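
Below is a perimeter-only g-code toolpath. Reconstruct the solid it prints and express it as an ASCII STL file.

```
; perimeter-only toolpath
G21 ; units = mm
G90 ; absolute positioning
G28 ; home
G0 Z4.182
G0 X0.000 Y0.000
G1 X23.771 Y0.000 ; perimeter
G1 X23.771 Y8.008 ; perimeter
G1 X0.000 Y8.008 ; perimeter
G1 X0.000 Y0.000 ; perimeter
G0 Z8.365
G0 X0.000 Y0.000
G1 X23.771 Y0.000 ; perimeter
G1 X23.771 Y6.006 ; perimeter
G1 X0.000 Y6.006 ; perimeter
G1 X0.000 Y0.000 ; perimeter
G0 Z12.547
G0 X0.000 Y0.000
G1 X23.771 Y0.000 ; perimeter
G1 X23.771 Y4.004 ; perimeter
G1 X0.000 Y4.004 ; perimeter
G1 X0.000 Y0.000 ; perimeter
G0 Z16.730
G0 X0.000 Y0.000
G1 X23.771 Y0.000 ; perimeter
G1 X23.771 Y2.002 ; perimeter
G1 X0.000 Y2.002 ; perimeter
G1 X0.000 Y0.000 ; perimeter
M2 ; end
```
solid part
  facet normal 0.0000 0.0000 -1.0000
    outer loop
      vertex 23.771 10.010 0.000
      vertex 23.771 0.000 0.000
      vertex 0.000 0.000 0.000
    endloop
  endfacet
  facet normal 0.0000 0.0000 -1.0000
    outer loop
      vertex 0.000 10.010 0.000
      vertex 23.771 10.010 0.000
      vertex 0.000 0.000 0.000
    endloop
  endfacet
  facet normal 0.0000 -1.0000 0.0000
    outer loop
      vertex 0.000 0.000 0.000
      vertex 23.771 0.000 0.000
      vertex 23.771 0.000 20.912
    endloop
  endfacet
  facet normal 0.0000 -1.0000 0.0000
    outer loop
      vertex 0.000 0.000 0.000
      vertex 23.771 0.000 20.912
      vertex 0.000 0.000 20.912
    endloop
  endfacet
  facet normal 0.0000 0.9020 0.4318
    outer loop
      vertex 0.000 0.000 20.912
      vertex 23.771 0.000 20.912
      vertex 23.771 10.010 0.000
    endloop
  endfacet
  facet normal 0.0000 0.9020 0.4318
    outer loop
      vertex 0.000 0.000 20.912
      vertex 23.771 10.010 0.000
      vertex 0.000 10.010 0.000
    endloop
  endfacet
  facet normal -1.0000 0.0000 0.0000
    outer loop
      vertex 0.000 0.000 20.912
      vertex 0.000 10.010 0.000
      vertex 0.000 0.000 0.000
    endloop
  endfacet
  facet normal 1.0000 0.0000 0.0000
    outer loop
      vertex 23.771 0.000 0.000
      vertex 23.771 10.010 0.000
      vertex 23.771 0.000 20.912
    endloop
  endfacet
endsolid part

The G0 Z moves step by Δz≈4.182 mm. The G1 loops shrink linearly with z, so the solid tapers from its base footprint up to z≈20.9. Closing with a flat bottom cap and the tapered top and triangulating gives 8 facets — a wedge (ramp): 23.8 × 10 mm base, rising to 20.9 mm along the y=0 edge and sloping linearly to z=0 at y=10.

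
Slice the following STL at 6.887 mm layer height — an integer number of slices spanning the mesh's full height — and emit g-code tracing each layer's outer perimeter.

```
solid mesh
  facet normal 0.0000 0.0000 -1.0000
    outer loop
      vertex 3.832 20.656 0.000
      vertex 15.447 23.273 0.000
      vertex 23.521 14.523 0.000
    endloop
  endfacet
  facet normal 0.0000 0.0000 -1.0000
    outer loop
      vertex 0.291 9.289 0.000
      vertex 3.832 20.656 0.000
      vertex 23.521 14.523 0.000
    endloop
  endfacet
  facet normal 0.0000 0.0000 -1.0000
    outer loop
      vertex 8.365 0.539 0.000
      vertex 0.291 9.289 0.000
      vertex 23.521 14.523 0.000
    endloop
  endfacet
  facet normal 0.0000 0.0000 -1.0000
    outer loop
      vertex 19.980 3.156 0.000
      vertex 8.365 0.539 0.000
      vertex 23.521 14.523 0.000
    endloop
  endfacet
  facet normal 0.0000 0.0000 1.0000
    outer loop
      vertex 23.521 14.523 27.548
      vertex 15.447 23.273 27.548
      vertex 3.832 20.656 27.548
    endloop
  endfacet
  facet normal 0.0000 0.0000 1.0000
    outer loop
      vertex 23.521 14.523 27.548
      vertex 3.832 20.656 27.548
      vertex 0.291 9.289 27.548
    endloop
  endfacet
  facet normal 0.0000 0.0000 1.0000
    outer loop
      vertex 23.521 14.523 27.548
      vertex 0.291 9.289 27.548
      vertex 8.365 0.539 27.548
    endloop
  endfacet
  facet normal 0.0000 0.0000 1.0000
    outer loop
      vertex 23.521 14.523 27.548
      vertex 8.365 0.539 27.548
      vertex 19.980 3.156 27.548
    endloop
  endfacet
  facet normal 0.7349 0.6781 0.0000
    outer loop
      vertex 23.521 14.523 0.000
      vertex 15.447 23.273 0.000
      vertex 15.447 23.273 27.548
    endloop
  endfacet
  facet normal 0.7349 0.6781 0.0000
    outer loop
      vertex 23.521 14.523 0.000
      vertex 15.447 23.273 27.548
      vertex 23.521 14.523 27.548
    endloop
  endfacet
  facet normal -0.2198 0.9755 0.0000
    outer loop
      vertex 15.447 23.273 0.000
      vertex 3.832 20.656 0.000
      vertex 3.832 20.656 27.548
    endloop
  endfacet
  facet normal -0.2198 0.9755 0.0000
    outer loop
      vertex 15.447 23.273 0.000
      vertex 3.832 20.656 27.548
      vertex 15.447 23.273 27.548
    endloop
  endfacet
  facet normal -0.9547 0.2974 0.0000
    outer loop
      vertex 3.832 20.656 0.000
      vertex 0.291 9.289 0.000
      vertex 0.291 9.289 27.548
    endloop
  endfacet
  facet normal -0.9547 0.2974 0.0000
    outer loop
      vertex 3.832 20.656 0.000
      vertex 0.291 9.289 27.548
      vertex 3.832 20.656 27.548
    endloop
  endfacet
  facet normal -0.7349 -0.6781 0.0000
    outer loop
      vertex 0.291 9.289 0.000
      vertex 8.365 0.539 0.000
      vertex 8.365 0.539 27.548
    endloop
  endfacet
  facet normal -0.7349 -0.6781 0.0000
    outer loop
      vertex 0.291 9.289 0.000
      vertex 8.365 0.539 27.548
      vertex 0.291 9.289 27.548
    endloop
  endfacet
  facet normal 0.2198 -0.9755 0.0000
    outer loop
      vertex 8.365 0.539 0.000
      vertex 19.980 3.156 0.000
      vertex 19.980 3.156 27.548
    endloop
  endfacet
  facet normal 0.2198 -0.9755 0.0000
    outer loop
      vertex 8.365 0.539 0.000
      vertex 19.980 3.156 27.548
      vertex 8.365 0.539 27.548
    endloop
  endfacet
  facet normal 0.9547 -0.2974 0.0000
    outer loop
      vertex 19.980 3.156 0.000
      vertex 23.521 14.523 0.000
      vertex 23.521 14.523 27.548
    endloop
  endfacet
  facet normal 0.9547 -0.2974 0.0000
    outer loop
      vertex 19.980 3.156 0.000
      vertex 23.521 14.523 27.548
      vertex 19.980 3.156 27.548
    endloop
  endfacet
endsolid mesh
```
; perimeter-only toolpath
G21 ; units = mm
G90 ; absolute positioning
G28 ; home
; layer 1
G0 Z6.887
G0 X23.521 Y14.523
G1 X15.447 Y23.273
G1 X3.832 Y20.656
G1 X0.291 Y9.289
G1 X8.365 Y0.539
G1 X19.980 Y3.156
G1 X23.521 Y14.523
; layer 2
G0 Z13.774
G0 X23.521 Y14.523
G1 X15.447 Y23.273
G1 X3.832 Y20.656
G1 X0.291 Y9.289
G1 X8.365 Y0.539
G1 X19.980 Y3.156
G1 X23.521 Y14.523
; layer 3
G0 Z20.661
G0 X23.521 Y14.523
G1 X15.447 Y23.273
G1 X3.832 Y20.656
G1 X0.291 Y9.289
G1 X8.365 Y0.539
G1 X19.980 Y3.156
G1 X23.521 Y14.523
; layer 4
G0 Z27.548
G0 X23.521 Y14.523
G1 X15.447 Y23.273
G1 X3.832 Y20.656
G1 X0.291 Y9.289
G1 X8.365 Y0.539
G1 X19.980 Y3.156
G1 X23.521 Y14.523
M2 ; end

The solid is a regular 6-sided prism (a cylinder approximated with 6 flat sides), circumscribed radius ≈ 11.9 mm, height ≈ 27.5 mm. Slicing at Δz = 6.887 mm — 4 equal slices spanning the solid's height, so layer i sits at z = i·h/4 — gives 4 non-empty perimeters. Each is a 6-segment closed polygon; G0 lifts to the layer z and rapids to the start vertex, then G1 traces the edges.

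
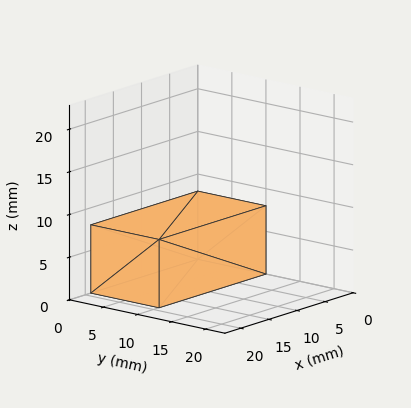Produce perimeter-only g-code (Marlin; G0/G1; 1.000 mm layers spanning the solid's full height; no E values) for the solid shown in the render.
Reading the render: the shape is a rectangular box, roughly 19 × 10 mm footprint and 8 mm tall (dimensions read to the nearest mm from the axis ticks). For the g-code, the solid's height is divided into equal slices at the stated Δz and each level perimeter traced with G1 moves after a G0 lift.

; perimeter-only toolpath
G21 ; units = mm
G90 ; absolute positioning
G28 ; home
; layer 1
G0 Z1.000
G0 X0.000 Y0.000
G1 X19.000 Y0.000
G1 X19.000 Y10.000
G1 X0.000 Y10.000
G1 X0.000 Y0.000
; layer 2
G0 Z2.000
G0 X0.000 Y0.000
G1 X19.000 Y0.000
G1 X19.000 Y10.000
G1 X0.000 Y10.000
G1 X0.000 Y0.000
; layer 3
G0 Z3.000
G0 X0.000 Y0.000
G1 X19.000 Y0.000
G1 X19.000 Y10.000
G1 X0.000 Y10.000
G1 X0.000 Y0.000
; layer 4
G0 Z4.000
G0 X0.000 Y0.000
G1 X19.000 Y0.000
G1 X19.000 Y10.000
G1 X0.000 Y10.000
G1 X0.000 Y0.000
; layer 5
G0 Z5.000
G0 X0.000 Y0.000
G1 X19.000 Y0.000
G1 X19.000 Y10.000
G1 X0.000 Y10.000
G1 X0.000 Y0.000
; layer 6
G0 Z6.000
G0 X0.000 Y0.000
G1 X19.000 Y0.000
G1 X19.000 Y10.000
G1 X0.000 Y10.000
G1 X0.000 Y0.000
; layer 7
G0 Z7.000
G0 X0.000 Y0.000
G1 X19.000 Y0.000
G1 X19.000 Y10.000
G1 X0.000 Y10.000
G1 X0.000 Y0.000
; layer 8
G0 Z8.000
G0 X0.000 Y0.000
G1 X19.000 Y0.000
G1 X19.000 Y10.000
G1 X0.000 Y10.000
G1 X0.000 Y0.000
M2 ; end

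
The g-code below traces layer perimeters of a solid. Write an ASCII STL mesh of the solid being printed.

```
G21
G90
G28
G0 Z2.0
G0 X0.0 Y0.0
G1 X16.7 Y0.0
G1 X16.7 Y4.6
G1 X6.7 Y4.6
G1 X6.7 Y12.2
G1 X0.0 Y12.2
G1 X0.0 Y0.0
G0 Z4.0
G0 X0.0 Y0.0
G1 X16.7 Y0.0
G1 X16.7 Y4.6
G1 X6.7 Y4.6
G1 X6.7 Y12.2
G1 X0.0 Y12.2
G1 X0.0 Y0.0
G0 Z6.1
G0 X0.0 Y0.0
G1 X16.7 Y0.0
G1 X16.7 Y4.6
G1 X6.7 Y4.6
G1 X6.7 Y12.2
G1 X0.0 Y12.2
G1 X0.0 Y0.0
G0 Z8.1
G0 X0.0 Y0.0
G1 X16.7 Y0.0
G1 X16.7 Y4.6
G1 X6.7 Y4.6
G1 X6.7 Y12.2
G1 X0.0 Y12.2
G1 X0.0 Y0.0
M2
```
solid part
  facet normal 0.0000 0.0000 -1.0000
    outer loop
      vertex 16.7 4.6 0.0
      vertex 16.7 0.0 0.0
      vertex 0.0 0.0 0.0
    endloop
  endfacet
  facet normal 0.0000 0.0000 -1.0000
    outer loop
      vertex 6.7 4.6 0.0
      vertex 16.7 4.6 0.0
      vertex 0.0 0.0 0.0
    endloop
  endfacet
  facet normal 0.0000 0.0000 -1.0000
    outer loop
      vertex 6.7 12.2 0.0
      vertex 6.7 4.6 0.0
      vertex 0.0 0.0 0.0
    endloop
  endfacet
  facet normal 0.0000 0.0000 -1.0000
    outer loop
      vertex 0.0 12.2 0.0
      vertex 6.7 12.2 0.0
      vertex 0.0 0.0 0.0
    endloop
  endfacet
  facet normal 0.0000 0.0000 1.0000
    outer loop
      vertex 0.0 0.0 8.1
      vertex 16.7 0.0 8.1
      vertex 16.7 4.6 8.1
    endloop
  endfacet
  facet normal 0.0000 0.0000 1.0000
    outer loop
      vertex 0.0 0.0 8.1
      vertex 16.7 4.6 8.1
      vertex 6.7 4.6 8.1
    endloop
  endfacet
  facet normal 0.0000 0.0000 1.0000
    outer loop
      vertex 0.0 0.0 8.1
      vertex 6.7 4.6 8.1
      vertex 6.7 12.2 8.1
    endloop
  endfacet
  facet normal 0.0000 0.0000 1.0000
    outer loop
      vertex 0.0 0.0 8.1
      vertex 6.7 12.2 8.1
      vertex 0.0 12.2 8.1
    endloop
  endfacet
  facet normal 0.0000 -1.0000 0.0000
    outer loop
      vertex 0.0 0.0 0.0
      vertex 16.7 0.0 0.0
      vertex 16.7 0.0 8.1
    endloop
  endfacet
  facet normal 0.0000 -1.0000 0.0000
    outer loop
      vertex 0.0 0.0 0.0
      vertex 16.7 0.0 8.1
      vertex 0.0 0.0 8.1
    endloop
  endfacet
  facet normal 1.0000 0.0000 0.0000
    outer loop
      vertex 16.7 0.0 0.0
      vertex 16.7 4.6 0.0
      vertex 16.7 4.6 8.1
    endloop
  endfacet
  facet normal 1.0000 0.0000 0.0000
    outer loop
      vertex 16.7 0.0 0.0
      vertex 16.7 4.6 8.1
      vertex 16.7 0.0 8.1
    endloop
  endfacet
  facet normal 0.0000 1.0000 0.0000
    outer loop
      vertex 16.7 4.6 0.0
      vertex 6.7 4.6 0.0
      vertex 6.7 4.6 8.1
    endloop
  endfacet
  facet normal 0.0000 1.0000 0.0000
    outer loop
      vertex 16.7 4.6 0.0
      vertex 6.7 4.6 8.1
      vertex 16.7 4.6 8.1
    endloop
  endfacet
  facet normal 1.0000 0.0000 0.0000
    outer loop
      vertex 6.7 4.6 0.0
      vertex 6.7 12.2 0.0
      vertex 6.7 12.2 8.1
    endloop
  endfacet
  facet normal 1.0000 0.0000 0.0000
    outer loop
      vertex 6.7 4.6 0.0
      vertex 6.7 12.2 8.1
      vertex 6.7 4.6 8.1
    endloop
  endfacet
  facet normal 0.0000 1.0000 0.0000
    outer loop
      vertex 6.7 12.2 0.0
      vertex 0.0 12.2 0.0
      vertex 0.0 12.2 8.1
    endloop
  endfacet
  facet normal 0.0000 1.0000 0.0000
    outer loop
      vertex 6.7 12.2 0.0
      vertex 0.0 12.2 8.1
      vertex 6.7 12.2 8.1
    endloop
  endfacet
  facet normal -1.0000 0.0000 0.0000
    outer loop
      vertex 0.0 12.2 0.0
      vertex 0.0 0.0 0.0
      vertex 0.0 0.0 8.1
    endloop
  endfacet
  facet normal -1.0000 0.0000 0.0000
    outer loop
      vertex 0.0 12.2 0.0
      vertex 0.0 0.0 8.1
      vertex 0.0 12.2 8.1
    endloop
  endfacet
endsolid part

The G0 Z moves step by Δz≈2.0 mm. Every layer's G1 loop is the same polygon, so the solid is a straight extrusion of it from z=0 to z≈8.1. Closing with flat bottom and top caps and triangulating gives 20 facets — an L-shaped prism: outer 16.7 × 12.2 mm, arm thicknesses ≈ 4.6 mm (horizontal) and 6.7 mm (vertical), extruded 8.1 mm in z.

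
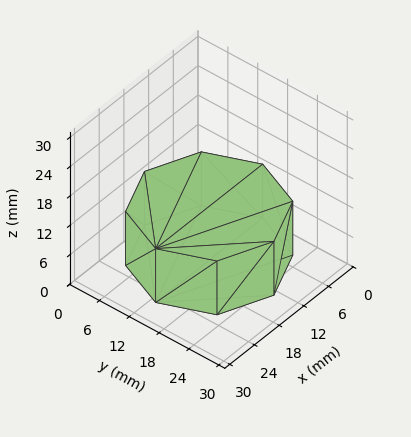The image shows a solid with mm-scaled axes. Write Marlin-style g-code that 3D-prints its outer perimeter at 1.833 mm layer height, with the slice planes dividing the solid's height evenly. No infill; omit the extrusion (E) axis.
Reading the render: the shape is a regular 8-sided prism (a cylinder approximated with 8 flat sides), circumscribed radius ≈ 13 mm, height ≈ 11 mm (dimensions read to the nearest mm from the axis ticks). For the g-code, the solid's height is divided into equal slices at the stated Δz and each level perimeter traced with G1 moves after a G0 lift.

; perimeter-only toolpath
G21 ; units = mm
G90 ; absolute positioning
G28 ; home
; layer 1
G0 Z1.833
G0 X26.000 Y13.000
G1 X22.192 Y22.192
G1 X13.000 Y26.000
G1 X3.808 Y22.192
G1 X0.000 Y13.000
G1 X3.808 Y3.808
G1 X13.000 Y0.000
G1 X22.192 Y3.808
G1 X26.000 Y13.000
; layer 2
G0 Z3.667
G0 X26.000 Y13.000
G1 X22.192 Y22.192
G1 X13.000 Y26.000
G1 X3.808 Y22.192
G1 X0.000 Y13.000
G1 X3.808 Y3.808
G1 X13.000 Y0.000
G1 X22.192 Y3.808
G1 X26.000 Y13.000
; layer 3
G0 Z5.500
G0 X26.000 Y13.000
G1 X22.192 Y22.192
G1 X13.000 Y26.000
G1 X3.808 Y22.192
G1 X0.000 Y13.000
G1 X3.808 Y3.808
G1 X13.000 Y0.000
G1 X22.192 Y3.808
G1 X26.000 Y13.000
; layer 4
G0 Z7.333
G0 X26.000 Y13.000
G1 X22.192 Y22.192
G1 X13.000 Y26.000
G1 X3.808 Y22.192
G1 X0.000 Y13.000
G1 X3.808 Y3.808
G1 X13.000 Y0.000
G1 X22.192 Y3.808
G1 X26.000 Y13.000
; layer 5
G0 Z9.167
G0 X26.000 Y13.000
G1 X22.192 Y22.192
G1 X13.000 Y26.000
G1 X3.808 Y22.192
G1 X0.000 Y13.000
G1 X3.808 Y3.808
G1 X13.000 Y0.000
G1 X22.192 Y3.808
G1 X26.000 Y13.000
; layer 6
G0 Z11.000
G0 X26.000 Y13.000
G1 X22.192 Y22.192
G1 X13.000 Y26.000
G1 X3.808 Y22.192
G1 X0.000 Y13.000
G1 X3.808 Y3.808
G1 X13.000 Y0.000
G1 X22.192 Y3.808
G1 X26.000 Y13.000
M2 ; end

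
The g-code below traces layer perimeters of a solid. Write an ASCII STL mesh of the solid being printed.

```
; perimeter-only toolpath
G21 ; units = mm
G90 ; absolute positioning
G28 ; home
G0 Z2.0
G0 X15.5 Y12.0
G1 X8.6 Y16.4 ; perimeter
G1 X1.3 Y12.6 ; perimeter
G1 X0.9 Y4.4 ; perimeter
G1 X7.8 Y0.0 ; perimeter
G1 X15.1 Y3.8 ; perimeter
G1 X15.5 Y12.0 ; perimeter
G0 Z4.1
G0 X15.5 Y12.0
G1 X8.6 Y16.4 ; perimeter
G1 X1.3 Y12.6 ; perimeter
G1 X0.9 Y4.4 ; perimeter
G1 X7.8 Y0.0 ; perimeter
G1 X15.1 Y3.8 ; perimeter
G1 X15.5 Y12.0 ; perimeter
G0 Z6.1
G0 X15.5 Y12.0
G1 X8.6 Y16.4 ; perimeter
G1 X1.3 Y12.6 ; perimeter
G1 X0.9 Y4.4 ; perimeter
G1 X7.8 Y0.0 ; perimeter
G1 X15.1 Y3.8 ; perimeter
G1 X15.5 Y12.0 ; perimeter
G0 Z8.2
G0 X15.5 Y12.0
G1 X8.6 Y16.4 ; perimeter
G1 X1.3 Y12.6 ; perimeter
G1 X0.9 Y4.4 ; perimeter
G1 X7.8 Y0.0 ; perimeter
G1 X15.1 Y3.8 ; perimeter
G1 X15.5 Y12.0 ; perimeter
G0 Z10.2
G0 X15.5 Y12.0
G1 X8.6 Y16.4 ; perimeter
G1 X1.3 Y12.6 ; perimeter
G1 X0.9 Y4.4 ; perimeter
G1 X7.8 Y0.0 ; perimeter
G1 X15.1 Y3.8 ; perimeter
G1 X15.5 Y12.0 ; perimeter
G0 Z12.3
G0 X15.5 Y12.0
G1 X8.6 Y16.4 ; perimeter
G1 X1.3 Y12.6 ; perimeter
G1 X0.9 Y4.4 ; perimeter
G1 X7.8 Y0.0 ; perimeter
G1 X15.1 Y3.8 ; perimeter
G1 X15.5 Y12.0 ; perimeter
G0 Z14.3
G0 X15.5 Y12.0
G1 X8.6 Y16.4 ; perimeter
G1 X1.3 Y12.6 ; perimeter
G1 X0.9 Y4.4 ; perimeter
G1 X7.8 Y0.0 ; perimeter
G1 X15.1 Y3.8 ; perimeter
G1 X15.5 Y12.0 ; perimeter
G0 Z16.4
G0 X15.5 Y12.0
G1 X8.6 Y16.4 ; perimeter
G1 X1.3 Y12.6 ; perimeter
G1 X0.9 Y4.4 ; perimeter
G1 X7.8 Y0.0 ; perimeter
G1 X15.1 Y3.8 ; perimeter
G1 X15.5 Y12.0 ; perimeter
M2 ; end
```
solid part
  facet normal 0.0000 0.0000 -1.0000
    outer loop
      vertex 1.3 12.6 0.0
      vertex 8.6 16.4 0.0
      vertex 15.5 12.0 0.0
    endloop
  endfacet
  facet normal 0.0000 0.0000 -1.0000
    outer loop
      vertex 0.9 4.4 0.0
      vertex 1.3 12.6 0.0
      vertex 15.5 12.0 0.0
    endloop
  endfacet
  facet normal 0.0000 0.0000 -1.0000
    outer loop
      vertex 7.8 0.0 0.0
      vertex 0.9 4.4 0.0
      vertex 15.5 12.0 0.0
    endloop
  endfacet
  facet normal 0.0000 0.0000 -1.0000
    outer loop
      vertex 15.1 3.8 0.0
      vertex 7.8 0.0 0.0
      vertex 15.5 12.0 0.0
    endloop
  endfacet
  facet normal 0.0000 0.0000 1.0000
    outer loop
      vertex 15.5 12.0 16.4
      vertex 8.6 16.4 16.4
      vertex 1.3 12.6 16.4
    endloop
  endfacet
  facet normal 0.0000 0.0000 1.0000
    outer loop
      vertex 15.5 12.0 16.4
      vertex 1.3 12.6 16.4
      vertex 0.9 4.4 16.4
    endloop
  endfacet
  facet normal 0.0000 0.0000 1.0000
    outer loop
      vertex 15.5 12.0 16.4
      vertex 0.9 4.4 16.4
      vertex 7.8 0.0 16.4
    endloop
  endfacet
  facet normal 0.0000 0.0000 1.0000
    outer loop
      vertex 15.5 12.0 16.4
      vertex 7.8 0.0 16.4
      vertex 15.1 3.8 16.4
    endloop
  endfacet
  facet normal 0.5377 0.8432 0.0000
    outer loop
      vertex 15.5 12.0 0.0
      vertex 8.6 16.4 0.0
      vertex 8.6 16.4 16.4
    endloop
  endfacet
  facet normal 0.5377 0.8432 0.0000
    outer loop
      vertex 15.5 12.0 0.0
      vertex 8.6 16.4 16.4
      vertex 15.5 12.0 16.4
    endloop
  endfacet
  facet normal -0.4617 0.8870 0.0000
    outer loop
      vertex 8.6 16.4 0.0
      vertex 1.3 12.6 0.0
      vertex 1.3 12.6 16.4
    endloop
  endfacet
  facet normal -0.4617 0.8870 0.0000
    outer loop
      vertex 8.6 16.4 0.0
      vertex 1.3 12.6 16.4
      vertex 8.6 16.4 16.4
    endloop
  endfacet
  facet normal -0.9988 0.0487 0.0000
    outer loop
      vertex 1.3 12.6 0.0
      vertex 0.9 4.4 0.0
      vertex 0.9 4.4 16.4
    endloop
  endfacet
  facet normal -0.9988 0.0487 0.0000
    outer loop
      vertex 1.3 12.6 0.0
      vertex 0.9 4.4 16.4
      vertex 1.3 12.6 16.4
    endloop
  endfacet
  facet normal -0.5377 -0.8432 0.0000
    outer loop
      vertex 0.9 4.4 0.0
      vertex 7.8 0.0 0.0
      vertex 7.8 0.0 16.4
    endloop
  endfacet
  facet normal -0.5377 -0.8432 0.0000
    outer loop
      vertex 0.9 4.4 0.0
      vertex 7.8 0.0 16.4
      vertex 0.9 4.4 16.4
    endloop
  endfacet
  facet normal 0.4617 -0.8870 0.0000
    outer loop
      vertex 7.8 0.0 0.0
      vertex 15.1 3.8 0.0
      vertex 15.1 3.8 16.4
    endloop
  endfacet
  facet normal 0.4617 -0.8870 0.0000
    outer loop
      vertex 7.8 0.0 0.0
      vertex 15.1 3.8 16.4
      vertex 7.8 0.0 16.4
    endloop
  endfacet
  facet normal 0.9988 -0.0487 0.0000
    outer loop
      vertex 15.1 3.8 0.0
      vertex 15.5 12.0 0.0
      vertex 15.5 12.0 16.4
    endloop
  endfacet
  facet normal 0.9988 -0.0487 0.0000
    outer loop
      vertex 15.1 3.8 0.0
      vertex 15.5 12.0 16.4
      vertex 15.1 3.8 16.4
    endloop
  endfacet
endsolid part

The G0 Z moves step by Δz≈2.0 mm. Every layer's G1 loop is the same polygon, so the solid is a straight extrusion of it from z=0 to z≈16.4. Closing with flat bottom and top caps and triangulating gives 20 facets — a regular 6-sided prism (a cylinder approximated with 6 flat sides), circumscribed radius ≈ 8.2 mm, height ≈ 16.4 mm.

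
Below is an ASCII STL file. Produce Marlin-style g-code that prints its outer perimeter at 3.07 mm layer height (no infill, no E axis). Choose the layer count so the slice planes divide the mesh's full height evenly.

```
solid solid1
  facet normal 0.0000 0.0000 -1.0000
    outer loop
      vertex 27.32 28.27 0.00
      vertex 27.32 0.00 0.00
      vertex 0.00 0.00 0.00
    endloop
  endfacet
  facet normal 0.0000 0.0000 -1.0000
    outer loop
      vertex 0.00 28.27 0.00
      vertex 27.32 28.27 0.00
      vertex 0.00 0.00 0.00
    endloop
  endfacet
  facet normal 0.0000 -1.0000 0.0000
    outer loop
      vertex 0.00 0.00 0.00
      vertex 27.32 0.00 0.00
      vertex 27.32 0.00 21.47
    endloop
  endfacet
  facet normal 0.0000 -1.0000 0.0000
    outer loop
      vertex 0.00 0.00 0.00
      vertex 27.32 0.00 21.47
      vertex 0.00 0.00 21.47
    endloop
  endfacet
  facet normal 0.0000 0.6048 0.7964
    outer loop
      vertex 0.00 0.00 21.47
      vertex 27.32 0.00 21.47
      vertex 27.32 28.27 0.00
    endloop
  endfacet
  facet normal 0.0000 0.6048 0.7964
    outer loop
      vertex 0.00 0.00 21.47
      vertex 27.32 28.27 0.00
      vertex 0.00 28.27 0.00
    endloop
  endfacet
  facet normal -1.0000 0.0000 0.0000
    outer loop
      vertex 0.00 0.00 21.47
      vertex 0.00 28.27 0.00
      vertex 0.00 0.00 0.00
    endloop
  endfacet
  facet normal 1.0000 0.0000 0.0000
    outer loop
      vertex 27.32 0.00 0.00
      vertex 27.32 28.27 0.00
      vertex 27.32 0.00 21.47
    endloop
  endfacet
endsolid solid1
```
; perimeter-only toolpath
G21 ; units = mm
G90 ; absolute positioning
G28 ; home
; layer 1
G0 Z3.07
G0 X0.00 Y0.00
G1 X27.32 Y0.00
G1 X27.32 Y24.23
G1 X0.00 Y24.23
G1 X0.00 Y0.00
; layer 2
G0 Z6.13
G0 X0.00 Y0.00
G1 X27.32 Y0.00
G1 X27.32 Y20.19
G1 X0.00 Y20.19
G1 X0.00 Y0.00
; layer 3
G0 Z9.20
G0 X0.00 Y0.00
G1 X27.32 Y0.00
G1 X27.32 Y16.15
G1 X0.00 Y16.15
G1 X0.00 Y0.00
; layer 4
G0 Z12.27
G0 X0.00 Y0.00
G1 X27.32 Y0.00
G1 X27.32 Y12.12
G1 X0.00 Y12.12
G1 X0.00 Y0.00
; layer 5
G0 Z15.34
G0 X0.00 Y0.00
G1 X27.32 Y0.00
G1 X27.32 Y8.08
G1 X0.00 Y8.08
G1 X0.00 Y0.00
; layer 6
G0 Z18.40
G0 X0.00 Y0.00
G1 X27.32 Y0.00
G1 X27.32 Y4.04
G1 X0.00 Y4.04
G1 X0.00 Y0.00
M2 ; end

The solid is a wedge (ramp): 27.3 × 28.3 mm base, rising to 21.5 mm along the y=0 edge and sloping linearly to z=0 at y=28.3. Slicing at Δz = 3.07 mm — 7 equal slices spanning the solid's height, so layer i sits at z = i·h/7 — gives 6 non-empty perimeters. Each is a 4-segment closed polygon; G0 lifts to the layer z and rapids to the start vertex, then G1 traces the edges. The cross-section shrinks linearly with z (the slice at the apex is degenerate and omitted).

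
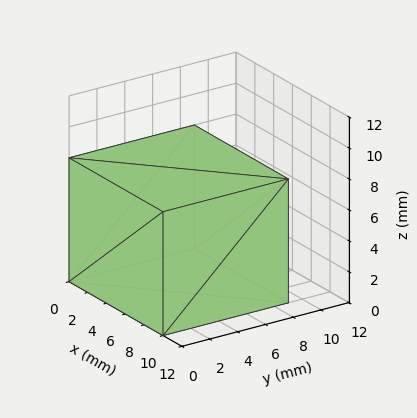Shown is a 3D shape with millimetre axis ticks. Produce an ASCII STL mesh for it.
Reading the render: the shape is a rectangular box, roughly 10 × 9 mm footprint and 8 mm tall (dimensions read to the nearest mm from the axis ticks). For the STL, each face is triangulated and given an outward normal.

solid part
  facet normal 0.0000 0.0000 -1.0000
    outer loop
      vertex 10.00 9.00 0.00
      vertex 10.00 0.00 0.00
      vertex 0.00 0.00 0.00
    endloop
  endfacet
  facet normal 0.0000 0.0000 -1.0000
    outer loop
      vertex 0.00 9.00 0.00
      vertex 10.00 9.00 0.00
      vertex 0.00 0.00 0.00
    endloop
  endfacet
  facet normal 0.0000 0.0000 1.0000
    outer loop
      vertex 0.00 0.00 8.00
      vertex 10.00 0.00 8.00
      vertex 10.00 9.00 8.00
    endloop
  endfacet
  facet normal 0.0000 0.0000 1.0000
    outer loop
      vertex 0.00 0.00 8.00
      vertex 10.00 9.00 8.00
      vertex 0.00 9.00 8.00
    endloop
  endfacet
  facet normal 0.0000 -1.0000 0.0000
    outer loop
      vertex 0.00 0.00 0.00
      vertex 10.00 0.00 0.00
      vertex 10.00 0.00 8.00
    endloop
  endfacet
  facet normal 0.0000 -1.0000 0.0000
    outer loop
      vertex 0.00 0.00 0.00
      vertex 10.00 0.00 8.00
      vertex 0.00 0.00 8.00
    endloop
  endfacet
  facet normal 0.0000 1.0000 0.0000
    outer loop
      vertex 10.00 9.00 8.00
      vertex 10.00 9.00 0.00
      vertex 0.00 9.00 0.00
    endloop
  endfacet
  facet normal 0.0000 1.0000 0.0000
    outer loop
      vertex 0.00 9.00 8.00
      vertex 10.00 9.00 8.00
      vertex 0.00 9.00 0.00
    endloop
  endfacet
  facet normal -1.0000 0.0000 0.0000
    outer loop
      vertex 0.00 9.00 8.00
      vertex 0.00 9.00 0.00
      vertex 0.00 0.00 0.00
    endloop
  endfacet
  facet normal -1.0000 0.0000 0.0000
    outer loop
      vertex 0.00 0.00 8.00
      vertex 0.00 9.00 8.00
      vertex 0.00 0.00 0.00
    endloop
  endfacet
  facet normal 1.0000 0.0000 0.0000
    outer loop
      vertex 10.00 0.00 0.00
      vertex 10.00 9.00 0.00
      vertex 10.00 9.00 8.00
    endloop
  endfacet
  facet normal 1.0000 0.0000 0.0000
    outer loop
      vertex 10.00 0.00 0.00
      vertex 10.00 9.00 8.00
      vertex 10.00 0.00 8.00
    endloop
  endfacet
endsolid part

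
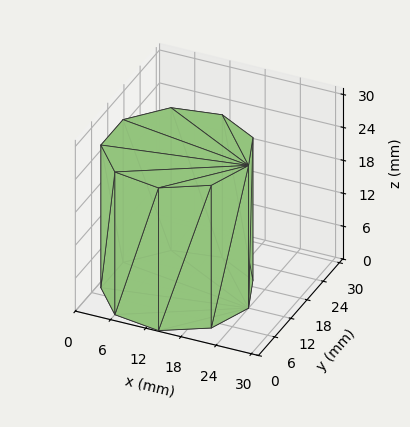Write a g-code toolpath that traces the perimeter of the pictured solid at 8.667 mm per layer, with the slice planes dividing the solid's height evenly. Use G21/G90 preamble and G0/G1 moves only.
Reading the render: the shape is a regular 9-sided prism (a cylinder approximated with 9 flat sides), circumscribed radius ≈ 12 mm, height ≈ 26 mm (dimensions read to the nearest mm from the axis ticks). For the g-code, the solid's height is divided into equal slices at the stated Δz and each level perimeter traced with G1 moves after a G0 lift.

; perimeter-only toolpath
G21 ; units = mm
G90 ; absolute positioning
G28 ; home
; layer 1
G0 Z8.667
G0 X24.000 Y12.000
G1 X21.193 Y19.713
G1 X14.084 Y23.818
G1 X6.000 Y22.392
G1 X0.724 Y16.104
G1 X0.724 Y7.896
G1 X6.000 Y1.608
G1 X14.084 Y0.182
G1 X21.193 Y4.287
G1 X24.000 Y12.000
; layer 2
G0 Z17.333
G0 X24.000 Y12.000
G1 X21.193 Y19.713
G1 X14.084 Y23.818
G1 X6.000 Y22.392
G1 X0.724 Y16.104
G1 X0.724 Y7.896
G1 X6.000 Y1.608
G1 X14.084 Y0.182
G1 X21.193 Y4.287
G1 X24.000 Y12.000
; layer 3
G0 Z26.000
G0 X24.000 Y12.000
G1 X21.193 Y19.713
G1 X14.084 Y23.818
G1 X6.000 Y22.392
G1 X0.724 Y16.104
G1 X0.724 Y7.896
G1 X6.000 Y1.608
G1 X14.084 Y0.182
G1 X21.193 Y4.287
G1 X24.000 Y12.000
M2 ; end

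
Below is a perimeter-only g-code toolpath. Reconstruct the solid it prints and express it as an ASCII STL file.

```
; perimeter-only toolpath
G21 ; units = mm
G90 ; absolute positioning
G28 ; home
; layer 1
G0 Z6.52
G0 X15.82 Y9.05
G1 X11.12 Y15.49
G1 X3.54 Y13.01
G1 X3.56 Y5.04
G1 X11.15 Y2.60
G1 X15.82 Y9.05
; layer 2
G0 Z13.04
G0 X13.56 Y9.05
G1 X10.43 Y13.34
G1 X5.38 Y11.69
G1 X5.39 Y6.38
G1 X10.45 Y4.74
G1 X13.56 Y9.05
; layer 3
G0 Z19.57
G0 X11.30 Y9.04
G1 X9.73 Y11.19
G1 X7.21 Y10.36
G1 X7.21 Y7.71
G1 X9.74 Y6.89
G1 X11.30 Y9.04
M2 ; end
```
solid part
  facet normal 0.0000 0.0000 -1.0000
    outer loop
      vertex 1.71 14.34 0.00
      vertex 11.81 17.64 0.00
      vertex 18.08 9.06 0.00
    endloop
  endfacet
  facet normal 0.0000 0.0000 -1.0000
    outer loop
      vertex 1.74 3.71 0.00
      vertex 1.71 14.34 0.00
      vertex 18.08 9.06 0.00
    endloop
  endfacet
  facet normal 0.0000 0.0000 -1.0000
    outer loop
      vertex 11.85 0.45 0.00
      vertex 1.74 3.71 0.00
      vertex 18.08 9.06 0.00
    endloop
  endfacet
  facet normal 0.7774 0.5681 0.2698
    outer loop
      vertex 18.08 9.06 0.00
      vertex 11.81 17.64 0.00
      vertex 9.04 9.04 26.09
    endloop
  endfacet
  facet normal -0.2990 0.9153 0.2699
    outer loop
      vertex 11.81 17.64 0.00
      vertex 1.71 14.34 0.00
      vertex 9.04 9.04 26.09
    endloop
  endfacet
  facet normal -0.9629 -0.0027 0.2700
    outer loop
      vertex 1.71 14.34 0.00
      vertex 1.74 3.71 0.00
      vertex 9.04 9.04 26.09
    endloop
  endfacet
  facet normal -0.2955 -0.9164 0.2699
    outer loop
      vertex 1.74 3.71 0.00
      vertex 11.85 0.45 0.00
      vertex 9.04 9.04 26.09
    endloop
  endfacet
  facet normal 0.7801 -0.5645 0.2699
    outer loop
      vertex 11.85 0.45 0.00
      vertex 18.08 9.06 0.00
      vertex 9.04 9.04 26.09
    endloop
  endfacet
endsolid part

The G0 Z moves step by Δz≈6.52 mm. The G1 loops shrink linearly with z, so the solid tapers from its base footprint up to z≈26.1. Closing with a flat bottom cap and the tapered top and triangulating gives 8 facets — a regular 5-sided pyramid, base circumscribed radius ≈ 9.04 mm, apex at z ≈ 26.1 mm.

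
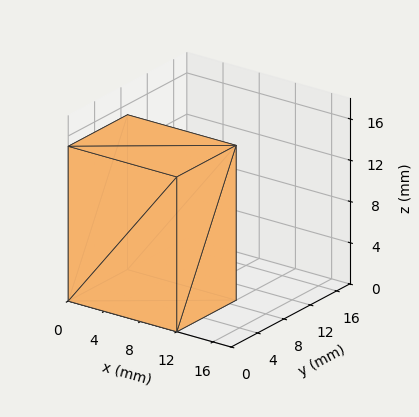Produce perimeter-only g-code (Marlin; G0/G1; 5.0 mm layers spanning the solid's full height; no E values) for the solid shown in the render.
Reading the render: the shape is a rectangular box, roughly 12 × 9 mm footprint and 15 mm tall (dimensions read to the nearest mm from the axis ticks). For the g-code, the solid's height is divided into equal slices at the stated Δz and each level perimeter traced with G1 moves after a G0 lift.

; perimeter-only toolpath
G21 ; units = mm
G90 ; absolute positioning
G28 ; home
; layer 1
G0 Z5.0
G0 X0.0 Y0.0
G1 X12.0 Y0.0
G1 X12.0 Y9.0
G1 X0.0 Y9.0
G1 X0.0 Y0.0
; layer 2
G0 Z10.0
G0 X0.0 Y0.0
G1 X12.0 Y0.0
G1 X12.0 Y9.0
G1 X0.0 Y9.0
G1 X0.0 Y0.0
; layer 3
G0 Z15.0
G0 X0.0 Y0.0
G1 X12.0 Y0.0
G1 X12.0 Y9.0
G1 X0.0 Y9.0
G1 X0.0 Y0.0
M2 ; end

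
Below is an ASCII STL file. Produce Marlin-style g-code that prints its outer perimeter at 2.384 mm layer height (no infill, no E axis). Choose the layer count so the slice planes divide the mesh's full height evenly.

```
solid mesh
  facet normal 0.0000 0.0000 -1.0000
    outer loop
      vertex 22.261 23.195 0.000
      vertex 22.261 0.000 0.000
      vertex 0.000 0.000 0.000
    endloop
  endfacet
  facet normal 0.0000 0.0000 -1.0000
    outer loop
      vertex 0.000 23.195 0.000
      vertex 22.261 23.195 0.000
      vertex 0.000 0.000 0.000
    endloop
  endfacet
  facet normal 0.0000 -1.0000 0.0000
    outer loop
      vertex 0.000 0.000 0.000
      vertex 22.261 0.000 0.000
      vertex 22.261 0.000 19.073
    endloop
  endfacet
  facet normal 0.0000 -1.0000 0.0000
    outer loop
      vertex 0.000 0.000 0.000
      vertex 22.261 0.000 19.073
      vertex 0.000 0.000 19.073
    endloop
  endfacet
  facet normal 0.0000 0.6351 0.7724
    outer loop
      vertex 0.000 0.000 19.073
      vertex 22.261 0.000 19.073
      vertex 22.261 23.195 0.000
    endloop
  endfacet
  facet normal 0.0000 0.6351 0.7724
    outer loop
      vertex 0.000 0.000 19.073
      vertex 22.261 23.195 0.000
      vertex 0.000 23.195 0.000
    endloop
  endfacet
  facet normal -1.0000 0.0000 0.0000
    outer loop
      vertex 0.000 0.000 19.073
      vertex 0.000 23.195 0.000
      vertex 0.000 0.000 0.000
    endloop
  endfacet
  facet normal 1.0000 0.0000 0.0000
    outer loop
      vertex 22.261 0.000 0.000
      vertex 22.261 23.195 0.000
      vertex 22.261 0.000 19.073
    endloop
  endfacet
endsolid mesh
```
; perimeter-only toolpath
G21 ; units = mm
G90 ; absolute positioning
G28 ; home
; layer 1
G0 Z2.384
G0 X0.000 Y0.000
G1 X22.261 Y0.000
G1 X22.261 Y20.296
G1 X0.000 Y20.296
G1 X0.000 Y0.000
; layer 2
G0 Z4.768
G0 X0.000 Y0.000
G1 X22.261 Y0.000
G1 X22.261 Y17.396
G1 X0.000 Y17.396
G1 X0.000 Y0.000
; layer 3
G0 Z7.152
G0 X0.000 Y0.000
G1 X22.261 Y0.000
G1 X22.261 Y14.497
G1 X0.000 Y14.497
G1 X0.000 Y0.000
; layer 4
G0 Z9.537
G0 X0.000 Y0.000
G1 X22.261 Y0.000
G1 X22.261 Y11.598
G1 X0.000 Y11.598
G1 X0.000 Y0.000
; layer 5
G0 Z11.921
G0 X0.000 Y0.000
G1 X22.261 Y0.000
G1 X22.261 Y8.698
G1 X0.000 Y8.698
G1 X0.000 Y0.000
; layer 6
G0 Z14.305
G0 X0.000 Y0.000
G1 X22.261 Y0.000
G1 X22.261 Y5.799
G1 X0.000 Y5.799
G1 X0.000 Y0.000
; layer 7
G0 Z16.689
G0 X0.000 Y0.000
G1 X22.261 Y0.000
G1 X22.261 Y2.899
G1 X0.000 Y2.899
G1 X0.000 Y0.000
M2 ; end

The solid is a wedge (ramp): 22.3 × 23.2 mm base, rising to 19.1 mm along the y=0 edge and sloping linearly to z=0 at y=23.2. Slicing at Δz = 2.384 mm — 8 equal slices spanning the solid's height, so layer i sits at z = i·h/8 — gives 7 non-empty perimeters. Each is a 4-segment closed polygon; G0 lifts to the layer z and rapids to the start vertex, then G1 traces the edges. The cross-section shrinks linearly with z (the slice at the apex is degenerate and omitted).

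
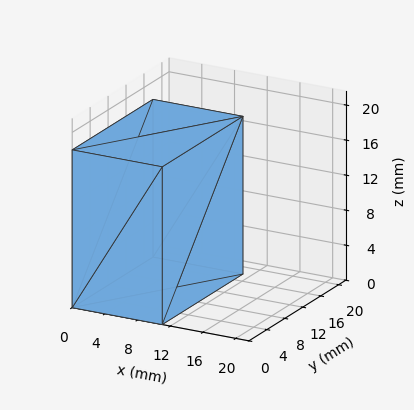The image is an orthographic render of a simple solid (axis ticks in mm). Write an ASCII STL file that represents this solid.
Reading the render: the shape is a rectangular box, roughly 11 × 18 mm footprint and 18 mm tall (dimensions read to the nearest mm from the axis ticks). For the STL, each face is triangulated and given an outward normal.

solid part
  facet normal 0.0000 0.0000 -1.0000
    outer loop
      vertex 11.000 18.000 0.000
      vertex 11.000 0.000 0.000
      vertex 0.000 0.000 0.000
    endloop
  endfacet
  facet normal 0.0000 0.0000 -1.0000
    outer loop
      vertex 0.000 18.000 0.000
      vertex 11.000 18.000 0.000
      vertex 0.000 0.000 0.000
    endloop
  endfacet
  facet normal 0.0000 0.0000 1.0000
    outer loop
      vertex 0.000 0.000 18.000
      vertex 11.000 0.000 18.000
      vertex 11.000 18.000 18.000
    endloop
  endfacet
  facet normal 0.0000 0.0000 1.0000
    outer loop
      vertex 0.000 0.000 18.000
      vertex 11.000 18.000 18.000
      vertex 0.000 18.000 18.000
    endloop
  endfacet
  facet normal 0.0000 -1.0000 0.0000
    outer loop
      vertex 0.000 0.000 0.000
      vertex 11.000 0.000 0.000
      vertex 11.000 0.000 18.000
    endloop
  endfacet
  facet normal 0.0000 -1.0000 0.0000
    outer loop
      vertex 0.000 0.000 0.000
      vertex 11.000 0.000 18.000
      vertex 0.000 0.000 18.000
    endloop
  endfacet
  facet normal 0.0000 1.0000 0.0000
    outer loop
      vertex 11.000 18.000 18.000
      vertex 11.000 18.000 0.000
      vertex 0.000 18.000 0.000
    endloop
  endfacet
  facet normal 0.0000 1.0000 0.0000
    outer loop
      vertex 0.000 18.000 18.000
      vertex 11.000 18.000 18.000
      vertex 0.000 18.000 0.000
    endloop
  endfacet
  facet normal -1.0000 0.0000 0.0000
    outer loop
      vertex 0.000 18.000 18.000
      vertex 0.000 18.000 0.000
      vertex 0.000 0.000 0.000
    endloop
  endfacet
  facet normal -1.0000 0.0000 0.0000
    outer loop
      vertex 0.000 0.000 18.000
      vertex 0.000 18.000 18.000
      vertex 0.000 0.000 0.000
    endloop
  endfacet
  facet normal 1.0000 0.0000 0.0000
    outer loop
      vertex 11.000 0.000 0.000
      vertex 11.000 18.000 0.000
      vertex 11.000 18.000 18.000
    endloop
  endfacet
  facet normal 1.0000 0.0000 0.0000
    outer loop
      vertex 11.000 0.000 0.000
      vertex 11.000 18.000 18.000
      vertex 11.000 0.000 18.000
    endloop
  endfacet
endsolid part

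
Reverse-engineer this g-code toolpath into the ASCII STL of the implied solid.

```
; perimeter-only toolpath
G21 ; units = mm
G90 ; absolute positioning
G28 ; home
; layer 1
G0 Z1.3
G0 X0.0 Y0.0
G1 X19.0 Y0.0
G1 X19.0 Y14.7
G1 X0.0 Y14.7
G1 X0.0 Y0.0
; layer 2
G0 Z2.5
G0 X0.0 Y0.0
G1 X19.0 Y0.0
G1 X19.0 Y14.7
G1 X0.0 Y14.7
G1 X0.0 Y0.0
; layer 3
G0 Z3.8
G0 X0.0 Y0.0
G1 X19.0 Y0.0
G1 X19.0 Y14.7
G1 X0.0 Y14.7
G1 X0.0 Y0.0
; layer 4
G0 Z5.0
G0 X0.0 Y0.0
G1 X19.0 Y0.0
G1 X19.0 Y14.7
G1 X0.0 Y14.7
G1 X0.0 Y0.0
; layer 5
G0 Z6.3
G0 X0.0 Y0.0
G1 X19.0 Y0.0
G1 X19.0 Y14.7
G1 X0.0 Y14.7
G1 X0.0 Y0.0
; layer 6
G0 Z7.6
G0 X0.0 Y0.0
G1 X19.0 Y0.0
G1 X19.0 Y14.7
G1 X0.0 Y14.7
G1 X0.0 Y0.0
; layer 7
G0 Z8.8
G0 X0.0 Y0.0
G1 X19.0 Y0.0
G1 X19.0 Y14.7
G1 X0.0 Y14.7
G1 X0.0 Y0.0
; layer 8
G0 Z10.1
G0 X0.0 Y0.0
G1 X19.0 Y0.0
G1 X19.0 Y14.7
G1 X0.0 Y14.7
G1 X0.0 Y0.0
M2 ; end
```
solid part
  facet normal 0.0000 0.0000 -1.0000
    outer loop
      vertex 19.0 14.7 0.0
      vertex 19.0 0.0 0.0
      vertex 0.0 0.0 0.0
    endloop
  endfacet
  facet normal 0.0000 0.0000 -1.0000
    outer loop
      vertex 0.0 14.7 0.0
      vertex 19.0 14.7 0.0
      vertex 0.0 0.0 0.0
    endloop
  endfacet
  facet normal 0.0000 0.0000 1.0000
    outer loop
      vertex 0.0 0.0 10.1
      vertex 19.0 0.0 10.1
      vertex 19.0 14.7 10.1
    endloop
  endfacet
  facet normal 0.0000 0.0000 1.0000
    outer loop
      vertex 0.0 0.0 10.1
      vertex 19.0 14.7 10.1
      vertex 0.0 14.7 10.1
    endloop
  endfacet
  facet normal 0.0000 -1.0000 0.0000
    outer loop
      vertex 0.0 0.0 0.0
      vertex 19.0 0.0 0.0
      vertex 19.0 0.0 10.1
    endloop
  endfacet
  facet normal 0.0000 -1.0000 0.0000
    outer loop
      vertex 0.0 0.0 0.0
      vertex 19.0 0.0 10.1
      vertex 0.0 0.0 10.1
    endloop
  endfacet
  facet normal 0.0000 1.0000 0.0000
    outer loop
      vertex 19.0 14.7 10.1
      vertex 19.0 14.7 0.0
      vertex 0.0 14.7 0.0
    endloop
  endfacet
  facet normal 0.0000 1.0000 0.0000
    outer loop
      vertex 0.0 14.7 10.1
      vertex 19.0 14.7 10.1
      vertex 0.0 14.7 0.0
    endloop
  endfacet
  facet normal -1.0000 0.0000 0.0000
    outer loop
      vertex 0.0 14.7 10.1
      vertex 0.0 14.7 0.0
      vertex 0.0 0.0 0.0
    endloop
  endfacet
  facet normal -1.0000 0.0000 0.0000
    outer loop
      vertex 0.0 0.0 10.1
      vertex 0.0 14.7 10.1
      vertex 0.0 0.0 0.0
    endloop
  endfacet
  facet normal 1.0000 0.0000 0.0000
    outer loop
      vertex 19.0 0.0 0.0
      vertex 19.0 14.7 0.0
      vertex 19.0 14.7 10.1
    endloop
  endfacet
  facet normal 1.0000 0.0000 0.0000
    outer loop
      vertex 19.0 0.0 0.0
      vertex 19.0 14.7 10.1
      vertex 19.0 0.0 10.1
    endloop
  endfacet
endsolid part

The G0 Z moves step by Δz≈1.3 mm. Every layer's G1 loop is the same polygon, so the solid is a straight extrusion of it from z=0 to z≈10.1. Closing with flat bottom and top caps and triangulating gives 12 facets — a rectangular box, roughly 19 × 14.7 mm footprint and 10.1 mm tall.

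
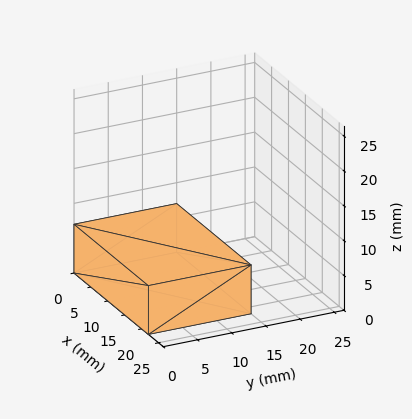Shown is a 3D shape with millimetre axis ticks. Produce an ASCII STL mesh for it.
Reading the render: the shape is a rectangular box, roughly 22 × 15 mm footprint and 7 mm tall (dimensions read to the nearest mm from the axis ticks). For the STL, each face is triangulated and given an outward normal.

solid part
  facet normal 0.0000 0.0000 -1.0000
    outer loop
      vertex 22.000 15.000 0.000
      vertex 22.000 0.000 0.000
      vertex 0.000 0.000 0.000
    endloop
  endfacet
  facet normal 0.0000 0.0000 -1.0000
    outer loop
      vertex 0.000 15.000 0.000
      vertex 22.000 15.000 0.000
      vertex 0.000 0.000 0.000
    endloop
  endfacet
  facet normal 0.0000 0.0000 1.0000
    outer loop
      vertex 0.000 0.000 7.000
      vertex 22.000 0.000 7.000
      vertex 22.000 15.000 7.000
    endloop
  endfacet
  facet normal 0.0000 0.0000 1.0000
    outer loop
      vertex 0.000 0.000 7.000
      vertex 22.000 15.000 7.000
      vertex 0.000 15.000 7.000
    endloop
  endfacet
  facet normal 0.0000 -1.0000 0.0000
    outer loop
      vertex 0.000 0.000 0.000
      vertex 22.000 0.000 0.000
      vertex 22.000 0.000 7.000
    endloop
  endfacet
  facet normal 0.0000 -1.0000 0.0000
    outer loop
      vertex 0.000 0.000 0.000
      vertex 22.000 0.000 7.000
      vertex 0.000 0.000 7.000
    endloop
  endfacet
  facet normal 0.0000 1.0000 0.0000
    outer loop
      vertex 22.000 15.000 7.000
      vertex 22.000 15.000 0.000
      vertex 0.000 15.000 0.000
    endloop
  endfacet
  facet normal 0.0000 1.0000 0.0000
    outer loop
      vertex 0.000 15.000 7.000
      vertex 22.000 15.000 7.000
      vertex 0.000 15.000 0.000
    endloop
  endfacet
  facet normal -1.0000 0.0000 0.0000
    outer loop
      vertex 0.000 15.000 7.000
      vertex 0.000 15.000 0.000
      vertex 0.000 0.000 0.000
    endloop
  endfacet
  facet normal -1.0000 0.0000 0.0000
    outer loop
      vertex 0.000 0.000 7.000
      vertex 0.000 15.000 7.000
      vertex 0.000 0.000 0.000
    endloop
  endfacet
  facet normal 1.0000 0.0000 0.0000
    outer loop
      vertex 22.000 0.000 0.000
      vertex 22.000 15.000 0.000
      vertex 22.000 15.000 7.000
    endloop
  endfacet
  facet normal 1.0000 0.0000 0.0000
    outer loop
      vertex 22.000 0.000 0.000
      vertex 22.000 15.000 7.000
      vertex 22.000 0.000 7.000
    endloop
  endfacet
endsolid part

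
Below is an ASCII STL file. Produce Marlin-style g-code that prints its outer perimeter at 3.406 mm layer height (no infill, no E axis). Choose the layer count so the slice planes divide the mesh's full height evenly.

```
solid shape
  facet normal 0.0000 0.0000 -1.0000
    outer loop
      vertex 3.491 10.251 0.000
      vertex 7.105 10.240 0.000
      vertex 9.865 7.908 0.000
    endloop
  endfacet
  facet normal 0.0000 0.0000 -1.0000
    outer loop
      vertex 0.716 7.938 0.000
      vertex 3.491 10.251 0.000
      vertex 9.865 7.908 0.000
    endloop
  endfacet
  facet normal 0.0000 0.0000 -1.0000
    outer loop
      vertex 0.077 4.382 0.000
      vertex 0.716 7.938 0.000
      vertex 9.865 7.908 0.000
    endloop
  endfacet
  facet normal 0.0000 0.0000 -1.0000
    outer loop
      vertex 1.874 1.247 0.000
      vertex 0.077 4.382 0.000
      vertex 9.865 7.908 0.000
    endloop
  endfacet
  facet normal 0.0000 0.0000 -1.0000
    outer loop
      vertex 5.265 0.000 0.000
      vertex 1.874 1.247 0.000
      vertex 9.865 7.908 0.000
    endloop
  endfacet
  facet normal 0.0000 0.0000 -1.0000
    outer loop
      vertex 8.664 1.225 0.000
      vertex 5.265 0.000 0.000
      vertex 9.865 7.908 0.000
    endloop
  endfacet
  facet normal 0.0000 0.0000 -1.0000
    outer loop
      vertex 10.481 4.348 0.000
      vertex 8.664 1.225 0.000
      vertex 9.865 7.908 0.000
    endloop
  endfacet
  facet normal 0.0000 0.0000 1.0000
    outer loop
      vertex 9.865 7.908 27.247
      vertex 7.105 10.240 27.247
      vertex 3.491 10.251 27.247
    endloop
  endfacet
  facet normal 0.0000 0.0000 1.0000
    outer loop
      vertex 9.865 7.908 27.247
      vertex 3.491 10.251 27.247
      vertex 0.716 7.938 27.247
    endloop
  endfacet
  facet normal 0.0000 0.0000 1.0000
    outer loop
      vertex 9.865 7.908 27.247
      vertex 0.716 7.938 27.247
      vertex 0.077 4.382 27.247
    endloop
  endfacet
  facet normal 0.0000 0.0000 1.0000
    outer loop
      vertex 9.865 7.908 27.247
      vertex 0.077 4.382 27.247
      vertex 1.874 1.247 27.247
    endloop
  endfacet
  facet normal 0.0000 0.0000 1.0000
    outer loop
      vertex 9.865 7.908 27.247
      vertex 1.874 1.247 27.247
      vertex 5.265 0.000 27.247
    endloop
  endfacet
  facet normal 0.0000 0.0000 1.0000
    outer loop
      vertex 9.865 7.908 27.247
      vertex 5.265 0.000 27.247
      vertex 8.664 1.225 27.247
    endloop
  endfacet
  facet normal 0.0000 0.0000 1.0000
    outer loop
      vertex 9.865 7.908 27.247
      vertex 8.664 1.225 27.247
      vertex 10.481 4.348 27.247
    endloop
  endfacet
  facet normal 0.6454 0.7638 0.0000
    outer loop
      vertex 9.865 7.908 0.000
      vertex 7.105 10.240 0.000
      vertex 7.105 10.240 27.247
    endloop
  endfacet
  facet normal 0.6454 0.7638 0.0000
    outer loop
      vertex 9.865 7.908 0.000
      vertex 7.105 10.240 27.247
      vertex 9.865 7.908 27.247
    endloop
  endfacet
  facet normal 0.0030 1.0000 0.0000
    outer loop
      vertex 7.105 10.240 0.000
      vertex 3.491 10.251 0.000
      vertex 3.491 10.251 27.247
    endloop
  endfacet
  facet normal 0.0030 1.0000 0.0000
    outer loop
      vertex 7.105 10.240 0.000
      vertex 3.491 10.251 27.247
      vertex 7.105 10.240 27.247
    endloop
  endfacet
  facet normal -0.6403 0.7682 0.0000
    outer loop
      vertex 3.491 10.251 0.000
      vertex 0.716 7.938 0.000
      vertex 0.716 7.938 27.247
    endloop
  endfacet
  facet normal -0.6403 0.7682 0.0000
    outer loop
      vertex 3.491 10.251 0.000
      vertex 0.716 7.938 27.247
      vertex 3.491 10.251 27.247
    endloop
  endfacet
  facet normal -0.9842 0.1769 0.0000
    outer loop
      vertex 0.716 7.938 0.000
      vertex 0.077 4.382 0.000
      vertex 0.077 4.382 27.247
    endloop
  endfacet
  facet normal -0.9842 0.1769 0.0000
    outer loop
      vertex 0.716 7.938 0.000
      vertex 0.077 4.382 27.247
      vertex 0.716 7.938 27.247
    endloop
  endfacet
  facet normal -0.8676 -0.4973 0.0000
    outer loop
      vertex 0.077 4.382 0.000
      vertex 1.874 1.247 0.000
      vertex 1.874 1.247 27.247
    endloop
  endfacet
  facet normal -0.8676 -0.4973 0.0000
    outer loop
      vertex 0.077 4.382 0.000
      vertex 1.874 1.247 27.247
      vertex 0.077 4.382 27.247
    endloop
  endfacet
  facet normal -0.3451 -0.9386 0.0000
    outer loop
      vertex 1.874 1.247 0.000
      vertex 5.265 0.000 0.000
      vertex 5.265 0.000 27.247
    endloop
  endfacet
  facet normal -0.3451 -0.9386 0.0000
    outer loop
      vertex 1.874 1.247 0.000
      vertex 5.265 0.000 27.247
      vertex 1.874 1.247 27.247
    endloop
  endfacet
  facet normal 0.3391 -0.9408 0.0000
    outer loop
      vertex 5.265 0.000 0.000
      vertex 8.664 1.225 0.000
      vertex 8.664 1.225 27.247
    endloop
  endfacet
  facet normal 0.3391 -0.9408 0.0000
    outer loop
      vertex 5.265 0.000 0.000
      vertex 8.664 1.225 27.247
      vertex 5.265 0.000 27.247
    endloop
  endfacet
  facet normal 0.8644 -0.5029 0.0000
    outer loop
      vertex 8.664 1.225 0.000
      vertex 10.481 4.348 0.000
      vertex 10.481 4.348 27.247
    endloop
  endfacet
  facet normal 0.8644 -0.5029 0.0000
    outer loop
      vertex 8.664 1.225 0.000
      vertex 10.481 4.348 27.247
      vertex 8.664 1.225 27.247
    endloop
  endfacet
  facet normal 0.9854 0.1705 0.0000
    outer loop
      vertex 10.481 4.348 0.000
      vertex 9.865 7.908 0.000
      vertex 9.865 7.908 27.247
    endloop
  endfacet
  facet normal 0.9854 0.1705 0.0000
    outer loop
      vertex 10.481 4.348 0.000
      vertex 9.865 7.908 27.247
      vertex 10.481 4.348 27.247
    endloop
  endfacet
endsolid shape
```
; perimeter-only toolpath
G21 ; units = mm
G90 ; absolute positioning
G28 ; home
; layer 1
G0 Z3.406
G0 X9.865 Y7.908
G1 X7.105 Y10.240
G1 X3.491 Y10.251
G1 X0.716 Y7.938
G1 X0.077 Y4.382
G1 X1.874 Y1.247
G1 X5.265 Y0.000
G1 X8.664 Y1.225
G1 X10.481 Y4.348
G1 X9.865 Y7.908
; layer 2
G0 Z6.812
G0 X9.865 Y7.908
G1 X7.105 Y10.240
G1 X3.491 Y10.251
G1 X0.716 Y7.938
G1 X0.077 Y4.382
G1 X1.874 Y1.247
G1 X5.265 Y0.000
G1 X8.664 Y1.225
G1 X10.481 Y4.348
G1 X9.865 Y7.908
; layer 3
G0 Z10.218
G0 X9.865 Y7.908
G1 X7.105 Y10.240
G1 X3.491 Y10.251
G1 X0.716 Y7.938
G1 X0.077 Y4.382
G1 X1.874 Y1.247
G1 X5.265 Y0.000
G1 X8.664 Y1.225
G1 X10.481 Y4.348
G1 X9.865 Y7.908
; layer 4
G0 Z13.623
G0 X9.865 Y7.908
G1 X7.105 Y10.240
G1 X3.491 Y10.251
G1 X0.716 Y7.938
G1 X0.077 Y4.382
G1 X1.874 Y1.247
G1 X5.265 Y0.000
G1 X8.664 Y1.225
G1 X10.481 Y4.348
G1 X9.865 Y7.908
; layer 5
G0 Z17.029
G0 X9.865 Y7.908
G1 X7.105 Y10.240
G1 X3.491 Y10.251
G1 X0.716 Y7.938
G1 X0.077 Y4.382
G1 X1.874 Y1.247
G1 X5.265 Y0.000
G1 X8.664 Y1.225
G1 X10.481 Y4.348
G1 X9.865 Y7.908
; layer 6
G0 Z20.435
G0 X9.865 Y7.908
G1 X7.105 Y10.240
G1 X3.491 Y10.251
G1 X0.716 Y7.938
G1 X0.077 Y4.382
G1 X1.874 Y1.247
G1 X5.265 Y0.000
G1 X8.664 Y1.225
G1 X10.481 Y4.348
G1 X9.865 Y7.908
; layer 7
G0 Z23.841
G0 X9.865 Y7.908
G1 X7.105 Y10.240
G1 X3.491 Y10.251
G1 X0.716 Y7.938
G1 X0.077 Y4.382
G1 X1.874 Y1.247
G1 X5.265 Y0.000
G1 X8.664 Y1.225
G1 X10.481 Y4.348
G1 X9.865 Y7.908
; layer 8
G0 Z27.247
G0 X9.865 Y7.908
G1 X7.105 Y10.240
G1 X3.491 Y10.251
G1 X0.716 Y7.938
G1 X0.077 Y4.382
G1 X1.874 Y1.247
G1 X5.265 Y0.000
G1 X8.664 Y1.225
G1 X10.481 Y4.348
G1 X9.865 Y7.908
M2 ; end

The solid is a regular 9-sided prism (a cylinder approximated with 9 flat sides), circumscribed radius ≈ 5.28 mm, height ≈ 27.2 mm. Slicing at Δz = 3.406 mm — 8 equal slices spanning the solid's height, so layer i sits at z = i·h/8 — gives 8 non-empty perimeters. Each is a 9-segment closed polygon; G0 lifts to the layer z and rapids to the start vertex, then G1 traces the edges.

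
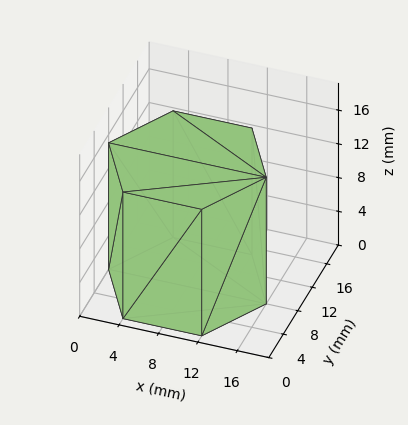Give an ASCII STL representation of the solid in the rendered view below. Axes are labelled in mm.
Reading the render: the shape is a regular 6-sided prism (a cylinder approximated with 6 flat sides), circumscribed radius ≈ 8 mm, height ≈ 15 mm (dimensions read to the nearest mm from the axis ticks). For the STL, each face is triangulated and given an outward normal.

solid part
  facet normal 0.0000 0.0000 -1.0000
    outer loop
      vertex 4.000 14.928 0.000
      vertex 12.000 14.928 0.000
      vertex 16.000 8.000 0.000
    endloop
  endfacet
  facet normal 0.0000 0.0000 -1.0000
    outer loop
      vertex 0.000 8.000 0.000
      vertex 4.000 14.928 0.000
      vertex 16.000 8.000 0.000
    endloop
  endfacet
  facet normal 0.0000 0.0000 -1.0000
    outer loop
      vertex 4.000 1.072 0.000
      vertex 0.000 8.000 0.000
      vertex 16.000 8.000 0.000
    endloop
  endfacet
  facet normal 0.0000 0.0000 -1.0000
    outer loop
      vertex 12.000 1.072 0.000
      vertex 4.000 1.072 0.000
      vertex 16.000 8.000 0.000
    endloop
  endfacet
  facet normal 0.0000 0.0000 1.0000
    outer loop
      vertex 16.000 8.000 15.000
      vertex 12.000 14.928 15.000
      vertex 4.000 14.928 15.000
    endloop
  endfacet
  facet normal 0.0000 0.0000 1.0000
    outer loop
      vertex 16.000 8.000 15.000
      vertex 4.000 14.928 15.000
      vertex 0.000 8.000 15.000
    endloop
  endfacet
  facet normal 0.0000 0.0000 1.0000
    outer loop
      vertex 16.000 8.000 15.000
      vertex 0.000 8.000 15.000
      vertex 4.000 1.072 15.000
    endloop
  endfacet
  facet normal 0.0000 0.0000 1.0000
    outer loop
      vertex 16.000 8.000 15.000
      vertex 4.000 1.072 15.000
      vertex 12.000 1.072 15.000
    endloop
  endfacet
  facet normal 0.8660 0.5000 0.0000
    outer loop
      vertex 16.000 8.000 0.000
      vertex 12.000 14.928 0.000
      vertex 12.000 14.928 15.000
    endloop
  endfacet
  facet normal 0.8660 0.5000 0.0000
    outer loop
      vertex 16.000 8.000 0.000
      vertex 12.000 14.928 15.000
      vertex 16.000 8.000 15.000
    endloop
  endfacet
  facet normal 0.0000 1.0000 0.0000
    outer loop
      vertex 12.000 14.928 0.000
      vertex 4.000 14.928 0.000
      vertex 4.000 14.928 15.000
    endloop
  endfacet
  facet normal 0.0000 1.0000 0.0000
    outer loop
      vertex 12.000 14.928 0.000
      vertex 4.000 14.928 15.000
      vertex 12.000 14.928 15.000
    endloop
  endfacet
  facet normal -0.8660 0.5000 0.0000
    outer loop
      vertex 4.000 14.928 0.000
      vertex 0.000 8.000 0.000
      vertex 0.000 8.000 15.000
    endloop
  endfacet
  facet normal -0.8660 0.5000 0.0000
    outer loop
      vertex 4.000 14.928 0.000
      vertex 0.000 8.000 15.000
      vertex 4.000 14.928 15.000
    endloop
  endfacet
  facet normal -0.8660 -0.5000 0.0000
    outer loop
      vertex 0.000 8.000 0.000
      vertex 4.000 1.072 0.000
      vertex 4.000 1.072 15.000
    endloop
  endfacet
  facet normal -0.8660 -0.5000 0.0000
    outer loop
      vertex 0.000 8.000 0.000
      vertex 4.000 1.072 15.000
      vertex 0.000 8.000 15.000
    endloop
  endfacet
  facet normal 0.0000 -1.0000 0.0000
    outer loop
      vertex 4.000 1.072 0.000
      vertex 12.000 1.072 0.000
      vertex 12.000 1.072 15.000
    endloop
  endfacet
  facet normal 0.0000 -1.0000 0.0000
    outer loop
      vertex 4.000 1.072 0.000
      vertex 12.000 1.072 15.000
      vertex 4.000 1.072 15.000
    endloop
  endfacet
  facet normal 0.8660 -0.5000 0.0000
    outer loop
      vertex 12.000 1.072 0.000
      vertex 16.000 8.000 0.000
      vertex 16.000 8.000 15.000
    endloop
  endfacet
  facet normal 0.8660 -0.5000 0.0000
    outer loop
      vertex 12.000 1.072 0.000
      vertex 16.000 8.000 15.000
      vertex 12.000 1.072 15.000
    endloop
  endfacet
endsolid part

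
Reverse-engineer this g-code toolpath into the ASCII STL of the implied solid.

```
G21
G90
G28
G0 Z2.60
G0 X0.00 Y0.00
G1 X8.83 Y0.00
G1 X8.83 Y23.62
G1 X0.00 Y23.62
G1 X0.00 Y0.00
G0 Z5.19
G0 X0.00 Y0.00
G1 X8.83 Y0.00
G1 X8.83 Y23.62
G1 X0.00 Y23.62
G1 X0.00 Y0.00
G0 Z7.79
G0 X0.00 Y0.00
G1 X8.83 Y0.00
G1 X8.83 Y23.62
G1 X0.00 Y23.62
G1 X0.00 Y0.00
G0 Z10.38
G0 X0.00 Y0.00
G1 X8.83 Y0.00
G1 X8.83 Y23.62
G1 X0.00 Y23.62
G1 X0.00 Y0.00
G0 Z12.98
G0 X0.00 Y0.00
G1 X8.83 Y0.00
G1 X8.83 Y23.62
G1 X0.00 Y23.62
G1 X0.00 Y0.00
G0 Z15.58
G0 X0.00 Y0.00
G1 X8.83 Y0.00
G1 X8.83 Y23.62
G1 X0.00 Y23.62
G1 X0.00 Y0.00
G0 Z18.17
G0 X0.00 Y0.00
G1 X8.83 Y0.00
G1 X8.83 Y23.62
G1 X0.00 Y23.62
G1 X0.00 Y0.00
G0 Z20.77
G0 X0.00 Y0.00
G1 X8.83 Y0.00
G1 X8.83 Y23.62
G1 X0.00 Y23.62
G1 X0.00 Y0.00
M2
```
solid part
  facet normal 0.0000 0.0000 -1.0000
    outer loop
      vertex 8.83 23.62 0.00
      vertex 8.83 0.00 0.00
      vertex 0.00 0.00 0.00
    endloop
  endfacet
  facet normal 0.0000 0.0000 -1.0000
    outer loop
      vertex 0.00 23.62 0.00
      vertex 8.83 23.62 0.00
      vertex 0.00 0.00 0.00
    endloop
  endfacet
  facet normal 0.0000 0.0000 1.0000
    outer loop
      vertex 0.00 0.00 20.77
      vertex 8.83 0.00 20.77
      vertex 8.83 23.62 20.77
    endloop
  endfacet
  facet normal 0.0000 0.0000 1.0000
    outer loop
      vertex 0.00 0.00 20.77
      vertex 8.83 23.62 20.77
      vertex 0.00 23.62 20.77
    endloop
  endfacet
  facet normal 0.0000 -1.0000 0.0000
    outer loop
      vertex 0.00 0.00 0.00
      vertex 8.83 0.00 0.00
      vertex 8.83 0.00 20.77
    endloop
  endfacet
  facet normal 0.0000 -1.0000 0.0000
    outer loop
      vertex 0.00 0.00 0.00
      vertex 8.83 0.00 20.77
      vertex 0.00 0.00 20.77
    endloop
  endfacet
  facet normal 0.0000 1.0000 0.0000
    outer loop
      vertex 8.83 23.62 20.77
      vertex 8.83 23.62 0.00
      vertex 0.00 23.62 0.00
    endloop
  endfacet
  facet normal 0.0000 1.0000 0.0000
    outer loop
      vertex 0.00 23.62 20.77
      vertex 8.83 23.62 20.77
      vertex 0.00 23.62 0.00
    endloop
  endfacet
  facet normal -1.0000 0.0000 0.0000
    outer loop
      vertex 0.00 23.62 20.77
      vertex 0.00 23.62 0.00
      vertex 0.00 0.00 0.00
    endloop
  endfacet
  facet normal -1.0000 0.0000 0.0000
    outer loop
      vertex 0.00 0.00 20.77
      vertex 0.00 23.62 20.77
      vertex 0.00 0.00 0.00
    endloop
  endfacet
  facet normal 1.0000 0.0000 0.0000
    outer loop
      vertex 8.83 0.00 0.00
      vertex 8.83 23.62 0.00
      vertex 8.83 23.62 20.77
    endloop
  endfacet
  facet normal 1.0000 0.0000 0.0000
    outer loop
      vertex 8.83 0.00 0.00
      vertex 8.83 23.62 20.77
      vertex 8.83 0.00 20.77
    endloop
  endfacet
endsolid part

The G0 Z moves step by Δz≈2.60 mm. Every layer's G1 loop is the same polygon, so the solid is a straight extrusion of it from z=0 to z≈20.8. Closing with flat bottom and top caps and triangulating gives 12 facets — a rectangular box, roughly 8.83 × 23.6 mm footprint and 20.8 mm tall.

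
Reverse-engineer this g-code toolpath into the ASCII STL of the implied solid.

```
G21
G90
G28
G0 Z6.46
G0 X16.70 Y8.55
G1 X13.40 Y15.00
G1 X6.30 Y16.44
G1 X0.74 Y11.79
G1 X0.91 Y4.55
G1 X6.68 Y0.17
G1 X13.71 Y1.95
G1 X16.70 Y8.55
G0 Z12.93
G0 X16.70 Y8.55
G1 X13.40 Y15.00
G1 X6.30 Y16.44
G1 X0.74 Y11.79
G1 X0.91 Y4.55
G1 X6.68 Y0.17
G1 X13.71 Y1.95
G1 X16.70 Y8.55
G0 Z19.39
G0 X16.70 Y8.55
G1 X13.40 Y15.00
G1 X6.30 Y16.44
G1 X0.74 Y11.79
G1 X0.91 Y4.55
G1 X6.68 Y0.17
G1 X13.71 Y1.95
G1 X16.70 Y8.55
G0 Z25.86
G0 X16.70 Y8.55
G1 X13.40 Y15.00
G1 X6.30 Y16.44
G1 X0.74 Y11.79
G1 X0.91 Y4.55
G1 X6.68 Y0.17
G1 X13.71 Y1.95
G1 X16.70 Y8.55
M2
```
solid part
  facet normal 0.0000 0.0000 -1.0000
    outer loop
      vertex 6.30 16.44 0.00
      vertex 13.40 15.00 0.00
      vertex 16.70 8.55 0.00
    endloop
  endfacet
  facet normal 0.0000 0.0000 -1.0000
    outer loop
      vertex 0.74 11.79 0.00
      vertex 6.30 16.44 0.00
      vertex 16.70 8.55 0.00
    endloop
  endfacet
  facet normal 0.0000 0.0000 -1.0000
    outer loop
      vertex 0.91 4.55 0.00
      vertex 0.74 11.79 0.00
      vertex 16.70 8.55 0.00
    endloop
  endfacet
  facet normal 0.0000 0.0000 -1.0000
    outer loop
      vertex 6.68 0.17 0.00
      vertex 0.91 4.55 0.00
      vertex 16.70 8.55 0.00
    endloop
  endfacet
  facet normal 0.0000 0.0000 -1.0000
    outer loop
      vertex 13.71 1.95 0.00
      vertex 6.68 0.17 0.00
      vertex 16.70 8.55 0.00
    endloop
  endfacet
  facet normal 0.0000 0.0000 1.0000
    outer loop
      vertex 16.70 8.55 25.86
      vertex 13.40 15.00 25.86
      vertex 6.30 16.44 25.86
    endloop
  endfacet
  facet normal 0.0000 0.0000 1.0000
    outer loop
      vertex 16.70 8.55 25.86
      vertex 6.30 16.44 25.86
      vertex 0.74 11.79 25.86
    endloop
  endfacet
  facet normal 0.0000 0.0000 1.0000
    outer loop
      vertex 16.70 8.55 25.86
      vertex 0.74 11.79 25.86
      vertex 0.91 4.55 25.86
    endloop
  endfacet
  facet normal 0.0000 0.0000 1.0000
    outer loop
      vertex 16.70 8.55 25.86
      vertex 0.91 4.55 25.86
      vertex 6.68 0.17 25.86
    endloop
  endfacet
  facet normal 0.0000 0.0000 1.0000
    outer loop
      vertex 16.70 8.55 25.86
      vertex 6.68 0.17 25.86
      vertex 13.71 1.95 25.86
    endloop
  endfacet
  facet normal 0.8902 0.4555 0.0000
    outer loop
      vertex 16.70 8.55 0.00
      vertex 13.40 15.00 0.00
      vertex 13.40 15.00 25.86
    endloop
  endfacet
  facet normal 0.8902 0.4555 0.0000
    outer loop
      vertex 16.70 8.55 0.00
      vertex 13.40 15.00 25.86
      vertex 16.70 8.55 25.86
    endloop
  endfacet
  facet normal 0.1988 0.9800 0.0000
    outer loop
      vertex 13.40 15.00 0.00
      vertex 6.30 16.44 0.00
      vertex 6.30 16.44 25.86
    endloop
  endfacet
  facet normal 0.1988 0.9800 0.0000
    outer loop
      vertex 13.40 15.00 0.00
      vertex 6.30 16.44 25.86
      vertex 13.40 15.00 25.86
    endloop
  endfacet
  facet normal -0.6415 0.7671 0.0000
    outer loop
      vertex 6.30 16.44 0.00
      vertex 0.74 11.79 0.00
      vertex 0.74 11.79 25.86
    endloop
  endfacet
  facet normal -0.6415 0.7671 0.0000
    outer loop
      vertex 6.30 16.44 0.00
      vertex 0.74 11.79 25.86
      vertex 6.30 16.44 25.86
    endloop
  endfacet
  facet normal -0.9997 -0.0235 0.0000
    outer loop
      vertex 0.74 11.79 0.00
      vertex 0.91 4.55 0.00
      vertex 0.91 4.55 25.86
    endloop
  endfacet
  facet normal -0.9997 -0.0235 0.0000
    outer loop
      vertex 0.74 11.79 0.00
      vertex 0.91 4.55 25.86
      vertex 0.74 11.79 25.86
    endloop
  endfacet
  facet normal -0.6046 -0.7965 0.0000
    outer loop
      vertex 0.91 4.55 0.00
      vertex 6.68 0.17 0.00
      vertex 6.68 0.17 25.86
    endloop
  endfacet
  facet normal -0.6046 -0.7965 0.0000
    outer loop
      vertex 0.91 4.55 0.00
      vertex 6.68 0.17 25.86
      vertex 0.91 4.55 25.86
    endloop
  endfacet
  facet normal 0.2455 -0.9694 0.0000
    outer loop
      vertex 6.68 0.17 0.00
      vertex 13.71 1.95 0.00
      vertex 13.71 1.95 25.86
    endloop
  endfacet
  facet normal 0.2455 -0.9694 0.0000
    outer loop
      vertex 6.68 0.17 0.00
      vertex 13.71 1.95 25.86
      vertex 6.68 0.17 25.86
    endloop
  endfacet
  facet normal 0.9109 -0.4127 0.0000
    outer loop
      vertex 13.71 1.95 0.00
      vertex 16.70 8.55 0.00
      vertex 16.70 8.55 25.86
    endloop
  endfacet
  facet normal 0.9109 -0.4127 0.0000
    outer loop
      vertex 13.71 1.95 0.00
      vertex 16.70 8.55 25.86
      vertex 13.71 1.95 25.86
    endloop
  endfacet
endsolid part

The G0 Z moves step by Δz≈6.46 mm. Every layer's G1 loop is the same polygon, so the solid is a straight extrusion of it from z=0 to z≈25.9. Closing with flat bottom and top caps and triangulating gives 24 facets — a regular 7-sided prism (a cylinder approximated with 7 flat sides), circumscribed radius ≈ 8.35 mm, height ≈ 25.9 mm.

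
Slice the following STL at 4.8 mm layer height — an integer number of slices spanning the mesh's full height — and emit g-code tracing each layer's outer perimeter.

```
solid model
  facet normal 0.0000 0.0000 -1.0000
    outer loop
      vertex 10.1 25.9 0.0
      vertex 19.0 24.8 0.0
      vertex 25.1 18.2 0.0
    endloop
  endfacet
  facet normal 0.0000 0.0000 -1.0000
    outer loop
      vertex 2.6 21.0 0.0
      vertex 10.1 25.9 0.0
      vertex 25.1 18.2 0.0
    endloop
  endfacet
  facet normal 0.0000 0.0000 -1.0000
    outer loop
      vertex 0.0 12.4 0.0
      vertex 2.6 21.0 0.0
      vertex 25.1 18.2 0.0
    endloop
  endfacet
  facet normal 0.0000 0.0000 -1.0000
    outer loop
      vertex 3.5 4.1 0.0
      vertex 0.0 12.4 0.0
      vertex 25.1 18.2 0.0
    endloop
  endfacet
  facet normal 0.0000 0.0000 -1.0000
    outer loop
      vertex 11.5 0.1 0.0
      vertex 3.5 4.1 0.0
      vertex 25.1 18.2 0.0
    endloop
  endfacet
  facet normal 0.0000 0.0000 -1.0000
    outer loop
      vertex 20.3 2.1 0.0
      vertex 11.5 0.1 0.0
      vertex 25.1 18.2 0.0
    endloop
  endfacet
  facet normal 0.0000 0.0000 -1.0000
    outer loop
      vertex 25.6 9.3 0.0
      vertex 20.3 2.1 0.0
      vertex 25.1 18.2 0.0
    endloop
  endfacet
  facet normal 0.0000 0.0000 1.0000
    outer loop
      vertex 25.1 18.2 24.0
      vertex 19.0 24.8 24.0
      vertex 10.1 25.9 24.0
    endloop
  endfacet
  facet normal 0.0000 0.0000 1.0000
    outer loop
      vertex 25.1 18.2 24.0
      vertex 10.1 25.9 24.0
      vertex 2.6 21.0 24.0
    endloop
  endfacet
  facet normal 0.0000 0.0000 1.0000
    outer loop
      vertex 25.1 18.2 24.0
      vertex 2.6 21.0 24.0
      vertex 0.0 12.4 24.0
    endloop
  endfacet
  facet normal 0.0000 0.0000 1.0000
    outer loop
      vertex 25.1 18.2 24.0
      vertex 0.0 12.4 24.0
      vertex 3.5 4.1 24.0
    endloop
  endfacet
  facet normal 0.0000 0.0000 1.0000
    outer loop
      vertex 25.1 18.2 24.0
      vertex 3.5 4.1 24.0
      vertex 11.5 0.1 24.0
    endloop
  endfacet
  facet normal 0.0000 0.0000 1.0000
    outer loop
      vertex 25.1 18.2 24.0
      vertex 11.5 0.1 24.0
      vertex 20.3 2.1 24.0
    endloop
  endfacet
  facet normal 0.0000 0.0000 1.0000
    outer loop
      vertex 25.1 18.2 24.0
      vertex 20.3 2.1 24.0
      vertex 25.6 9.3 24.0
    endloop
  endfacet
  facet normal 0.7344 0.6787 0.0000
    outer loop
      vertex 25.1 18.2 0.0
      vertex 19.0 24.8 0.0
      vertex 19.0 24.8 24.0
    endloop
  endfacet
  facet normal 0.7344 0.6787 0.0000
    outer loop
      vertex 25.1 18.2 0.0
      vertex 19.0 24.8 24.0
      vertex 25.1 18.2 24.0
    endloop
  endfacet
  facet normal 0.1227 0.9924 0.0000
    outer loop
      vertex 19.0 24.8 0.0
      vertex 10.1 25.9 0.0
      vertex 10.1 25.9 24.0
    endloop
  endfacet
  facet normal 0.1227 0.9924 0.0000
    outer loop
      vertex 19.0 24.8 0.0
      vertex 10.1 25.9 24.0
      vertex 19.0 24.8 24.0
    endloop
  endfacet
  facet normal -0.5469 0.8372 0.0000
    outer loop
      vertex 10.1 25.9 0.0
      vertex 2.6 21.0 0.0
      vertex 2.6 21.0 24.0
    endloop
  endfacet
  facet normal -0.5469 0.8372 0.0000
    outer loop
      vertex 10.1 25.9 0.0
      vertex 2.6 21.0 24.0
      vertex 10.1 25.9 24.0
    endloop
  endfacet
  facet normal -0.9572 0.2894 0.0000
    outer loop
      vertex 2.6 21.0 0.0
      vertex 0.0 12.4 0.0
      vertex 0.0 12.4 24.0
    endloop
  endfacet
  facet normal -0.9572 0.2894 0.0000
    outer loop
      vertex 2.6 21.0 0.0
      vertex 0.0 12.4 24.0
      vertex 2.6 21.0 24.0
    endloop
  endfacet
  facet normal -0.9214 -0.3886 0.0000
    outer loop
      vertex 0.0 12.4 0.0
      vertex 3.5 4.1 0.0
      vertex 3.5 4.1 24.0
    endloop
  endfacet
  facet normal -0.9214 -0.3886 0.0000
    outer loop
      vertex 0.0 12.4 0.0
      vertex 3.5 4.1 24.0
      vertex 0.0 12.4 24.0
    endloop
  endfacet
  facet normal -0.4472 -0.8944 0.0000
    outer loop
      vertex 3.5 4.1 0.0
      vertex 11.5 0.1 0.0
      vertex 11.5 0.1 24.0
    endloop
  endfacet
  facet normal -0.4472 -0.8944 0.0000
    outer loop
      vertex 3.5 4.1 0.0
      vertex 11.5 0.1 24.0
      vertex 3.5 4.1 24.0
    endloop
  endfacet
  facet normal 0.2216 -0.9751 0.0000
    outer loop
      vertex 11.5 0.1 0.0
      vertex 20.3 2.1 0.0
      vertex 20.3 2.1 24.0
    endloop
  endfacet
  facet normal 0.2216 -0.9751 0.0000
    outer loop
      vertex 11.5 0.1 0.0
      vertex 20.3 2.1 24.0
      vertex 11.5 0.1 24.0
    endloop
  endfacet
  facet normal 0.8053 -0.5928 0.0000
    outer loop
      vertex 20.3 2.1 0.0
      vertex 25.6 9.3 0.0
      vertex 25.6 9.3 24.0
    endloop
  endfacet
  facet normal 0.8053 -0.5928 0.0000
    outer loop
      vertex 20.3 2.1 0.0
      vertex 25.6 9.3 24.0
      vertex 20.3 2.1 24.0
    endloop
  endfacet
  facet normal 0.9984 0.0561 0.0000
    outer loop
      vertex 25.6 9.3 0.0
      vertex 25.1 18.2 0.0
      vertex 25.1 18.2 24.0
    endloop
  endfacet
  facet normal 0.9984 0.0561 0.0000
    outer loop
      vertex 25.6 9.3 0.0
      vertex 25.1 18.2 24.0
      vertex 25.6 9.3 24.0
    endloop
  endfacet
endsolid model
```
; perimeter-only toolpath
G21 ; units = mm
G90 ; absolute positioning
G28 ; home
; layer 1
G0 Z4.8
G0 X25.1 Y18.2
G1 X19.0 Y24.8
G1 X10.1 Y25.9
G1 X2.6 Y21.0
G1 X0.0 Y12.4
G1 X3.5 Y4.1
G1 X11.5 Y0.1
G1 X20.3 Y2.1
G1 X25.6 Y9.3
G1 X25.1 Y18.2
; layer 2
G0 Z9.6
G0 X25.1 Y18.2
G1 X19.0 Y24.8
G1 X10.1 Y25.9
G1 X2.6 Y21.0
G1 X0.0 Y12.4
G1 X3.5 Y4.1
G1 X11.5 Y0.1
G1 X20.3 Y2.1
G1 X25.6 Y9.3
G1 X25.1 Y18.2
; layer 3
G0 Z14.4
G0 X25.1 Y18.2
G1 X19.0 Y24.8
G1 X10.1 Y25.9
G1 X2.6 Y21.0
G1 X0.0 Y12.4
G1 X3.5 Y4.1
G1 X11.5 Y0.1
G1 X20.3 Y2.1
G1 X25.6 Y9.3
G1 X25.1 Y18.2
; layer 4
G0 Z19.2
G0 X25.1 Y18.2
G1 X19.0 Y24.8
G1 X10.1 Y25.9
G1 X2.6 Y21.0
G1 X0.0 Y12.4
G1 X3.5 Y4.1
G1 X11.5 Y0.1
G1 X20.3 Y2.1
G1 X25.6 Y9.3
G1 X25.1 Y18.2
; layer 5
G0 Z24.0
G0 X25.1 Y18.2
G1 X19.0 Y24.8
G1 X10.1 Y25.9
G1 X2.6 Y21.0
G1 X0.0 Y12.4
G1 X3.5 Y4.1
G1 X11.5 Y0.1
G1 X20.3 Y2.1
G1 X25.6 Y9.3
G1 X25.1 Y18.2
M2 ; end

The solid is a regular 9-sided prism (a cylinder approximated with 9 flat sides), circumscribed radius ≈ 13.1 mm, height ≈ 24 mm. Slicing at Δz = 4.8 mm — 5 equal slices spanning the solid's height, so layer i sits at z = i·h/5 — gives 5 non-empty perimeters. Each is a 9-segment closed polygon; G0 lifts to the layer z and rapids to the start vertex, then G1 traces the edges.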